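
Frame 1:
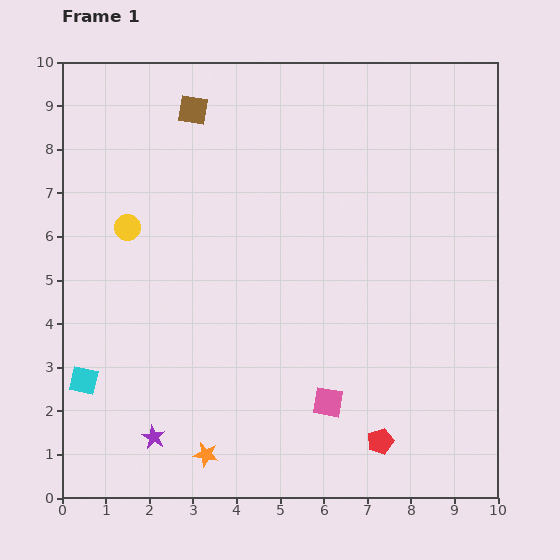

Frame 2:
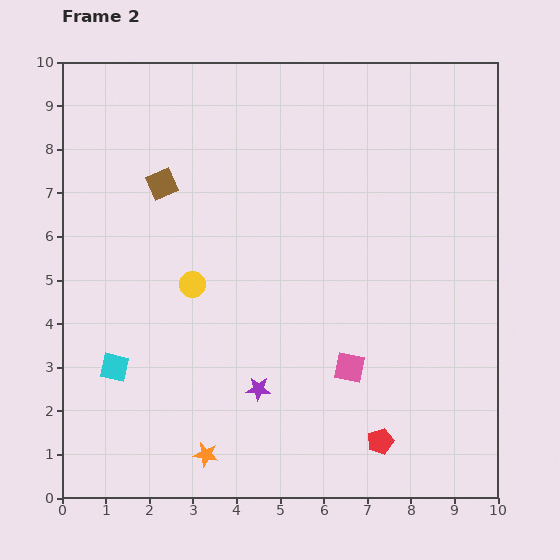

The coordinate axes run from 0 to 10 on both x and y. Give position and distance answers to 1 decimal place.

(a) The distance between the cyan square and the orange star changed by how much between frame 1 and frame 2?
-0.4

Distance in frame 1: 3.3. Distance in frame 2: 2.9.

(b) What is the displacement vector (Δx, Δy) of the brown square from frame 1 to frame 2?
(-0.7, -1.7)

The brown square was at (3.0, 8.9) in frame 1 and (2.3, 7.2) in frame 2.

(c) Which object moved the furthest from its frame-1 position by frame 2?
the purple star

(moved 2.6; next 2.0)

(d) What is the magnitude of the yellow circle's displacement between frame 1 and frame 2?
2.0

The yellow circle moved from (1.5, 6.2) to (3.0, 4.9), a distance of √(1.5² + 1.3²) ≈ 2.0.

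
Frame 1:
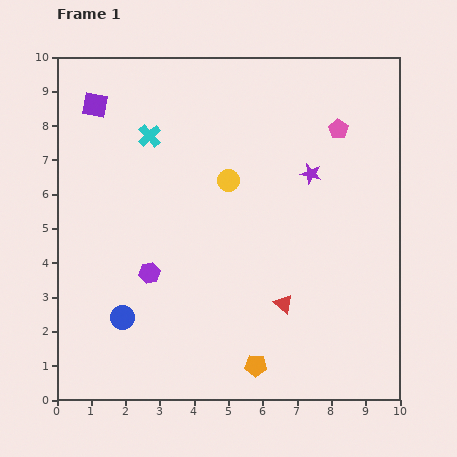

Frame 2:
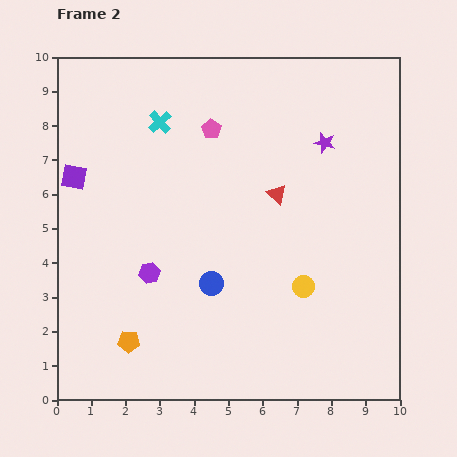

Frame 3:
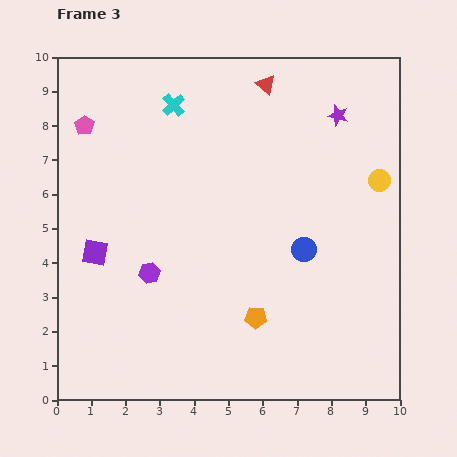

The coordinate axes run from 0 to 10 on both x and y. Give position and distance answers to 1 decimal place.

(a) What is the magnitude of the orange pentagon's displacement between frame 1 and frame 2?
3.8

The orange pentagon moved from (5.8, 1.0) to (2.1, 1.7), a distance of √(3.7² + 0.7²) ≈ 3.8.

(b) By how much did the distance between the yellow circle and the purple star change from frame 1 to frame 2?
+1.8

Distance in frame 1: 2.4. Distance in frame 2: 4.2.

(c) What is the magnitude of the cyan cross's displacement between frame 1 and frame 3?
1.1

The cyan cross moved from (2.7, 7.7) to (3.4, 8.6), a distance of √(0.7² + 0.9²) ≈ 1.1.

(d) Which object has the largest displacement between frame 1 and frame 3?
the pink pentagon

(moved 7.4; next 6.4)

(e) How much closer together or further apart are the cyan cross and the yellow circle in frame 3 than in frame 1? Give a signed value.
+3.8

Distance in frame 1: 2.6. Distance in frame 3: 6.4.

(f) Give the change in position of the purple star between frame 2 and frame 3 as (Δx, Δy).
(0.4, 0.8)

The purple star was at (7.8, 7.5) in frame 2 and (8.2, 8.3) in frame 3.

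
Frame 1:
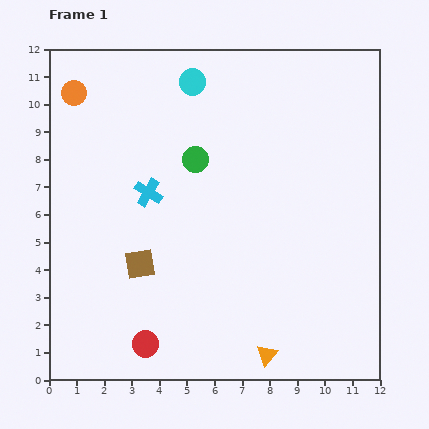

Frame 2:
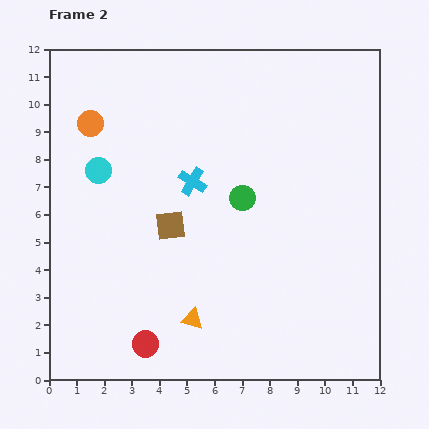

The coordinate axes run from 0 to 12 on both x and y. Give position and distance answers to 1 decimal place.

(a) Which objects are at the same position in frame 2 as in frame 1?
the red circle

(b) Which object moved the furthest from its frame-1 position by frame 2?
the cyan circle

(moved 4.7; next 3.0)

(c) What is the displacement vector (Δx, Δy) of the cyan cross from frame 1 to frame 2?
(1.6, 0.4)

The cyan cross was at (3.6, 6.8) in frame 1 and (5.2, 7.2) in frame 2.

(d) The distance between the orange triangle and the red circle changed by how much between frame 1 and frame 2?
-2.5

Distance in frame 1: 4.4. Distance in frame 2: 1.9.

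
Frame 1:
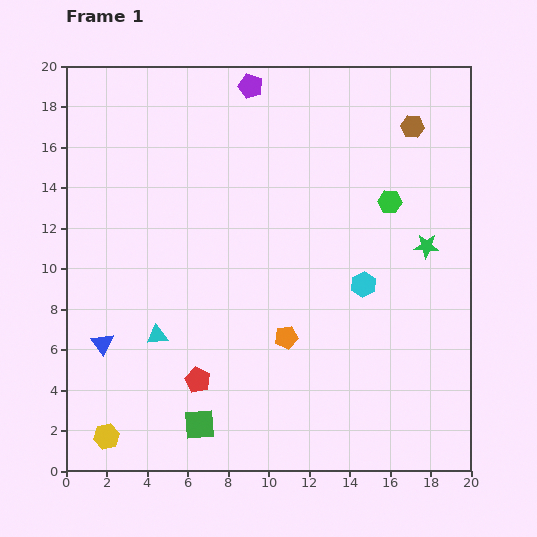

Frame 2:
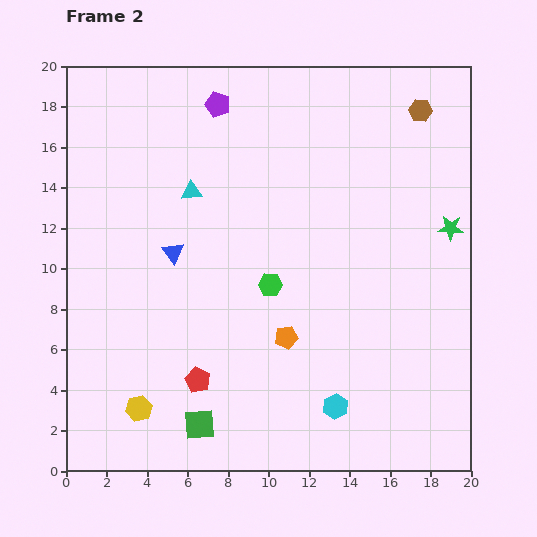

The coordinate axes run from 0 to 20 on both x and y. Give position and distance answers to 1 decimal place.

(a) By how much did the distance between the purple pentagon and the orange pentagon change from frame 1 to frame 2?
-0.5

Distance in frame 1: 12.5. Distance in frame 2: 12.0.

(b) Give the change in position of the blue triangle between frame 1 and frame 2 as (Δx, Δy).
(3.5, 4.5)

The blue triangle was at (1.8, 6.3) in frame 1 and (5.3, 10.8) in frame 2.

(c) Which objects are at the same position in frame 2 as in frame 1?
the red pentagon, the green square, the orange pentagon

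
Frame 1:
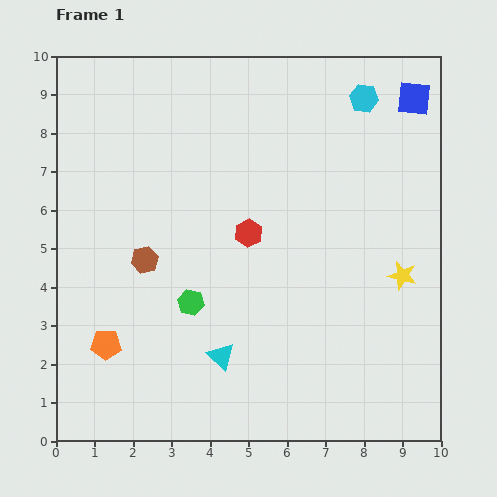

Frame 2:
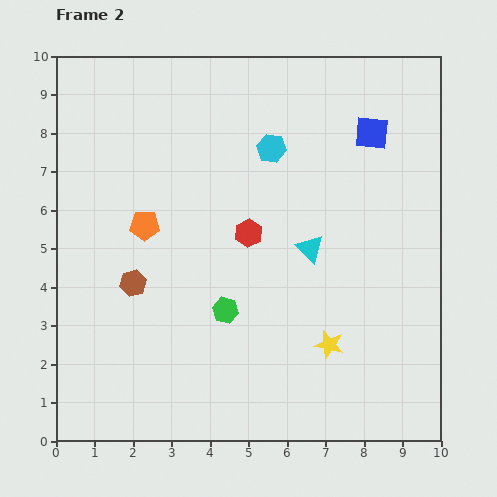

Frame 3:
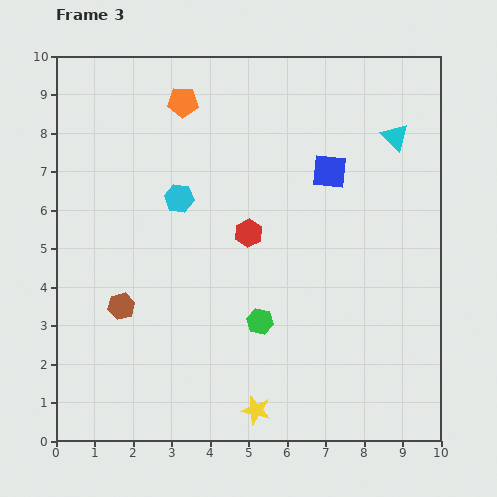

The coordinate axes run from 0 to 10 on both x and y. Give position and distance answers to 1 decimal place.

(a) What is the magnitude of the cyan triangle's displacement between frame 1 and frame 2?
3.6

The cyan triangle moved from (4.3, 2.2) to (6.6, 5.0), a distance of √(2.3² + 2.8²) ≈ 3.6.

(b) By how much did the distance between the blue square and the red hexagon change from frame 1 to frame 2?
-1.4

Distance in frame 1: 5.5. Distance in frame 2: 4.1.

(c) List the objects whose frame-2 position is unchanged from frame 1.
the red hexagon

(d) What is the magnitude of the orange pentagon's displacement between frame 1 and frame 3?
6.6

The orange pentagon moved from (1.3, 2.5) to (3.3, 8.8), a distance of √(2.0² + 6.3²) ≈ 6.6.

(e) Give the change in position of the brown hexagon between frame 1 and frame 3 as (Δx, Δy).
(-0.6, -1.2)

The brown hexagon was at (2.3, 4.7) in frame 1 and (1.7, 3.5) in frame 3.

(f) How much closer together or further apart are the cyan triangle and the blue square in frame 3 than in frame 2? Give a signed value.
-1.5

Distance in frame 2: 3.4. Distance in frame 3: 1.9.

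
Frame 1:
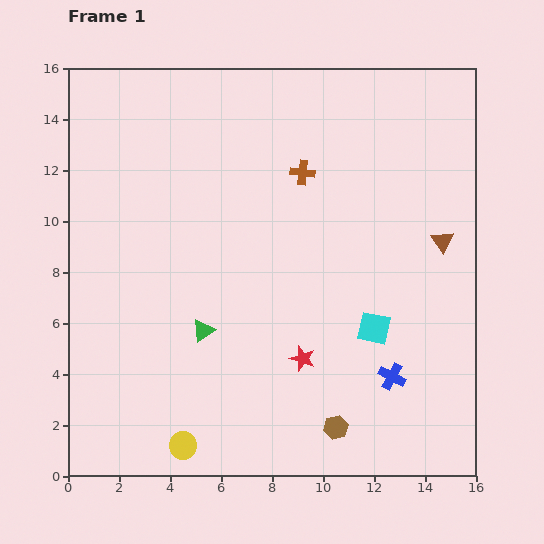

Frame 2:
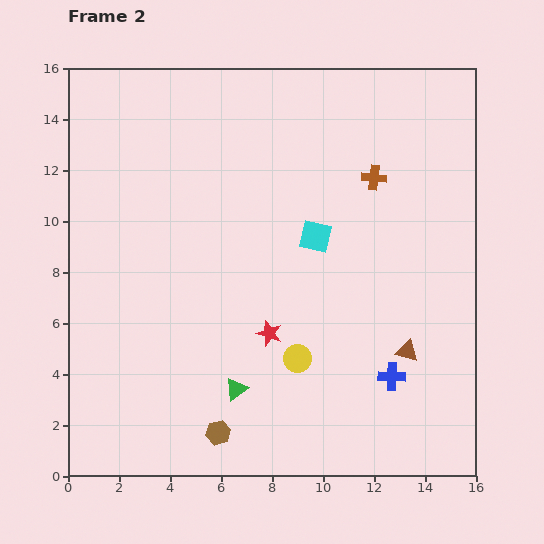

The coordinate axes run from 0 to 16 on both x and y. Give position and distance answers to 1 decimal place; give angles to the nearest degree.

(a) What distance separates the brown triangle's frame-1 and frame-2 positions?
4.5

The brown triangle moved from (14.7, 9.2) to (13.3, 4.9), a distance of √(1.4² + 4.3²) ≈ 4.5.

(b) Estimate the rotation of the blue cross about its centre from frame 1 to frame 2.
25° counter-clockwise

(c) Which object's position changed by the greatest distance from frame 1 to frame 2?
the yellow circle

(moved 5.6; next 4.6)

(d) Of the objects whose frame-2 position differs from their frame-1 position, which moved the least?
the red star

(moved 1.6)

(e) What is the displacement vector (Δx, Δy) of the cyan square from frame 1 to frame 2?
(-2.3, 3.6)

The cyan square was at (12.0, 5.8) in frame 1 and (9.7, 9.4) in frame 2.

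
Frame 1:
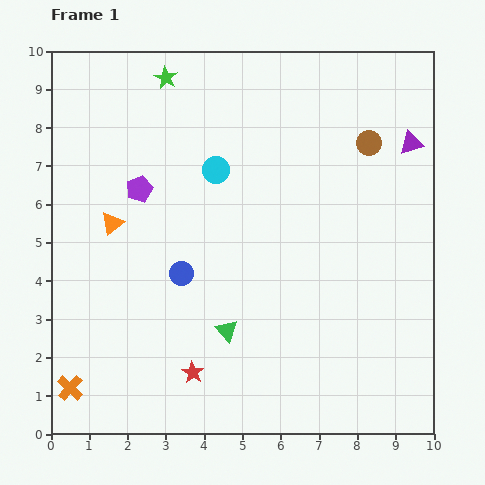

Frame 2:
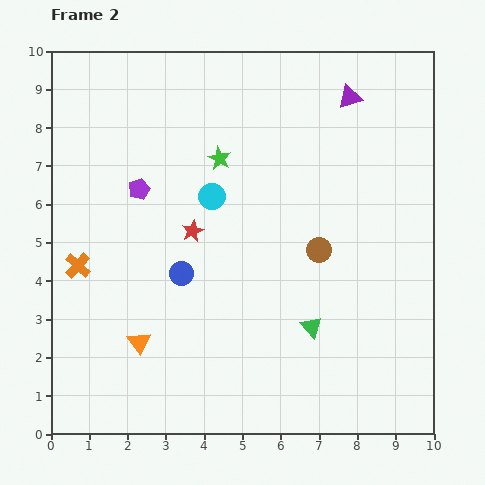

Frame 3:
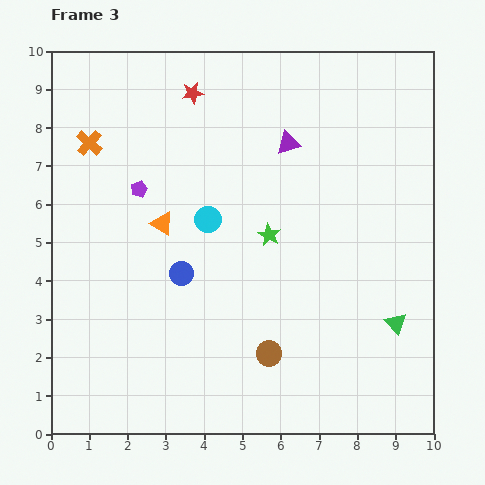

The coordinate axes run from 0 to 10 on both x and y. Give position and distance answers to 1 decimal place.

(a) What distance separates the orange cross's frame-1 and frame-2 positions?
3.2

The orange cross moved from (0.5, 1.2) to (0.7, 4.4), a distance of √(0.2² + 3.2²) ≈ 3.2.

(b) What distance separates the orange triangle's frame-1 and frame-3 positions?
1.3

The orange triangle moved from (1.6, 5.5) to (2.9, 5.5), a distance of √(1.3² + 0.0²) ≈ 1.3.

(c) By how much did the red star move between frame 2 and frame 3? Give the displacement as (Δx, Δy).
(0.0, 3.6)

The red star was at (3.7, 5.3) in frame 2 and (3.7, 8.9) in frame 3.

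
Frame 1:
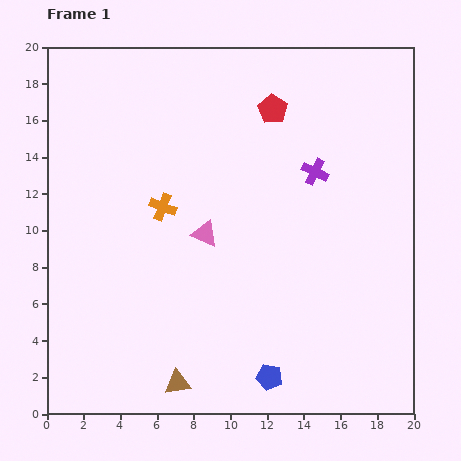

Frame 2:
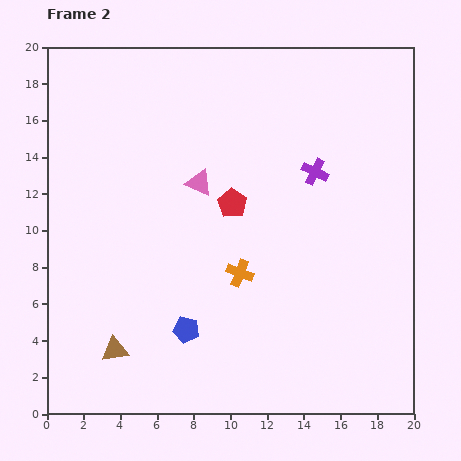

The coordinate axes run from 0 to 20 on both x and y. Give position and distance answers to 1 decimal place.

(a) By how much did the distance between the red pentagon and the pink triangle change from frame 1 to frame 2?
-5.6

Distance in frame 1: 7.7. Distance in frame 2: 2.1.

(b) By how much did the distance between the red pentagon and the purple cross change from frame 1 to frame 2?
+0.7

Distance in frame 1: 4.1. Distance in frame 2: 4.8.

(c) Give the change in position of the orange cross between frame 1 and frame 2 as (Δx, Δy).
(4.2, -3.6)

The orange cross was at (6.3, 11.3) in frame 1 and (10.5, 7.7) in frame 2.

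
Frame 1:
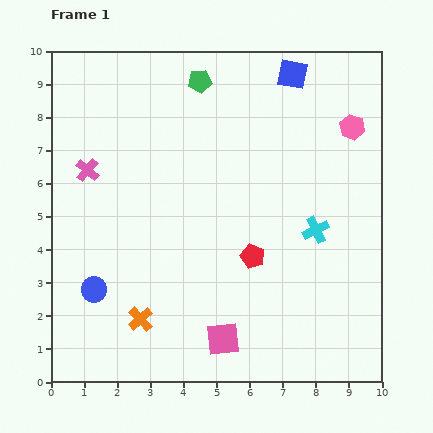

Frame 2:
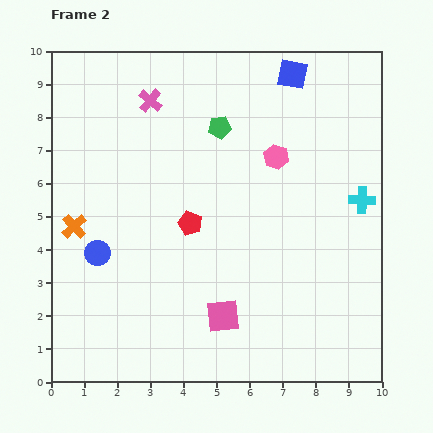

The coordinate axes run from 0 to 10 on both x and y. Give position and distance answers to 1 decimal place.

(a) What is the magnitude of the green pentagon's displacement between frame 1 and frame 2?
1.5

The green pentagon moved from (4.5, 9.1) to (5.1, 7.7), a distance of √(0.6² + 1.4²) ≈ 1.5.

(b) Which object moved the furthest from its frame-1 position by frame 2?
the orange cross

(moved 3.4; next 2.8)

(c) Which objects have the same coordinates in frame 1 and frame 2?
the blue square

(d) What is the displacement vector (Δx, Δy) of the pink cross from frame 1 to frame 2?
(1.9, 2.1)

The pink cross was at (1.1, 6.4) in frame 1 and (3.0, 8.5) in frame 2.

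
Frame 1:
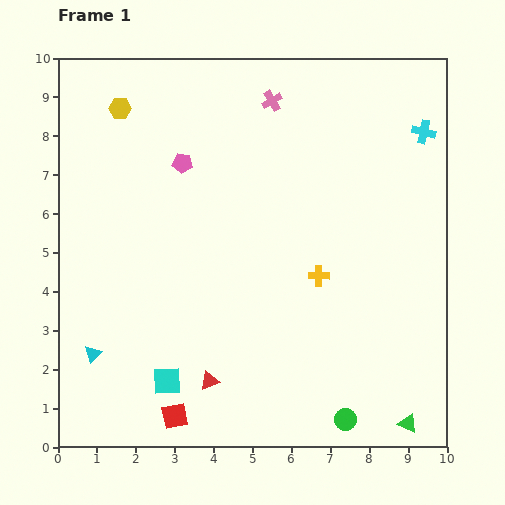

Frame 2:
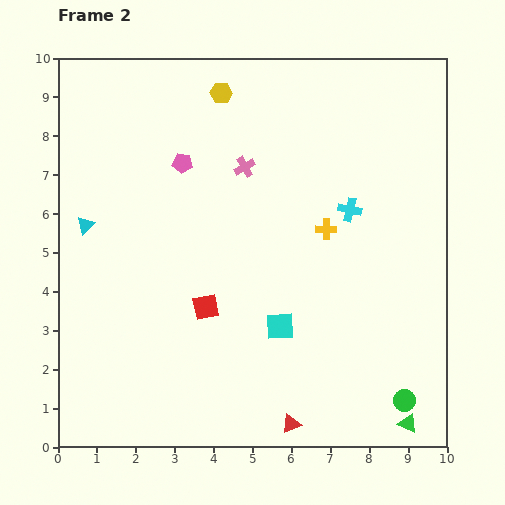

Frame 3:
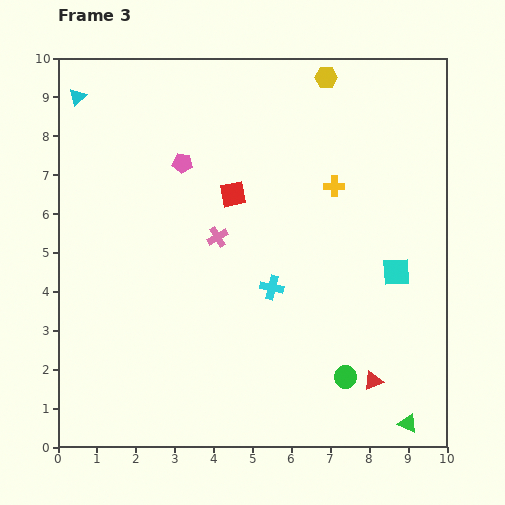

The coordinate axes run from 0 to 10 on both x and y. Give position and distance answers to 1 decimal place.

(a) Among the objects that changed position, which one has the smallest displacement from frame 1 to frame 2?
the yellow cross

(moved 1.2)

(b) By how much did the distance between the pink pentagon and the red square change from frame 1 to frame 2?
-2.8

Distance in frame 1: 6.5. Distance in frame 2: 3.7.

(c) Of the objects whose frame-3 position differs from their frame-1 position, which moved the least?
the green circle

(moved 1.1)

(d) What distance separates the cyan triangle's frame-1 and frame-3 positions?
6.6

The cyan triangle moved from (0.9, 2.4) to (0.5, 9.0), a distance of √(0.4² + 6.6²) ≈ 6.6.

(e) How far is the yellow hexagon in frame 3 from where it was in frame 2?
2.7

The yellow hexagon moved from (4.2, 9.1) to (6.9, 9.5), a distance of √(2.7² + 0.4²) ≈ 2.7.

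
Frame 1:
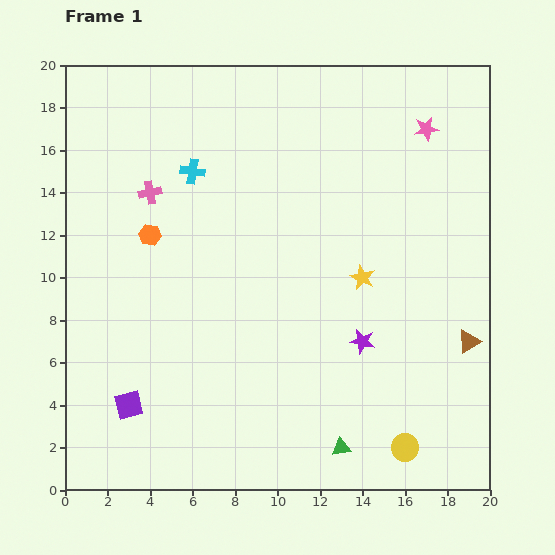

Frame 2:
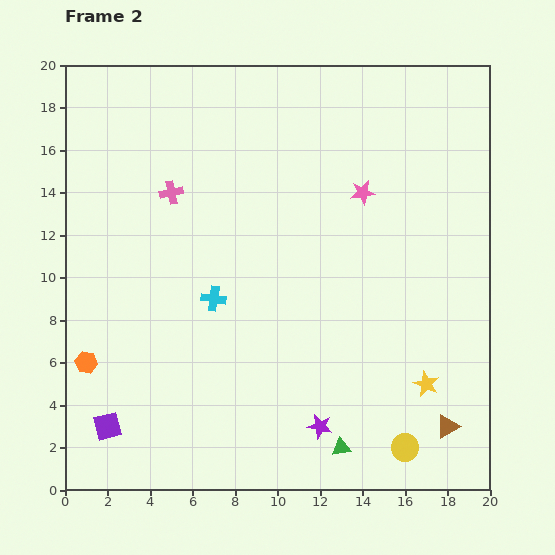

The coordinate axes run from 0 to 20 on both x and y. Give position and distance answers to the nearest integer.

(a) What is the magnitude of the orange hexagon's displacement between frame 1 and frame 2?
7

The orange hexagon moved from (4, 12) to (1, 6), a distance of √(3² + 6²) ≈ 7.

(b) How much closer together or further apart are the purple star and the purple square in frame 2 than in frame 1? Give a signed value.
-1

Distance in frame 1: 11. Distance in frame 2: 10.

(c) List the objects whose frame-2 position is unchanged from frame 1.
the yellow circle, the green triangle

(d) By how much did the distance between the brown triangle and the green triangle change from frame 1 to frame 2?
-3

Distance in frame 1: 8. Distance in frame 2: 5.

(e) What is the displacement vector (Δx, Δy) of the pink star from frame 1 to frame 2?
(-3, -3)

The pink star was at (17, 17) in frame 1 and (14, 14) in frame 2.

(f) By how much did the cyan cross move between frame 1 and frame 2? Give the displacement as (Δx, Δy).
(1, -6)

The cyan cross was at (6, 15) in frame 1 and (7, 9) in frame 2.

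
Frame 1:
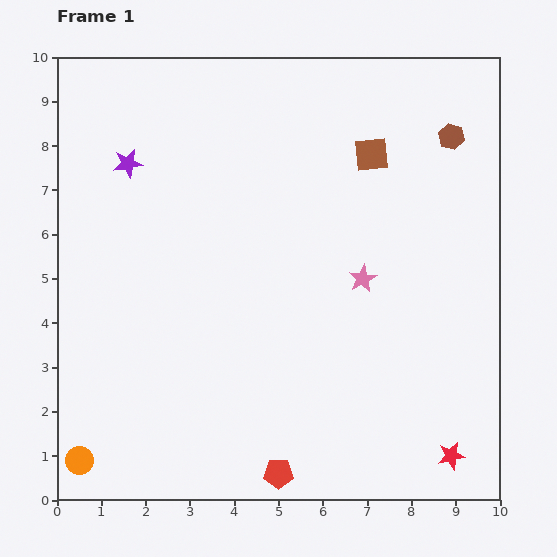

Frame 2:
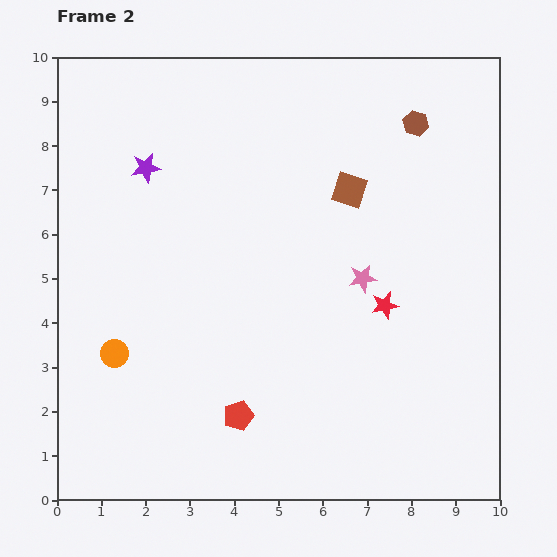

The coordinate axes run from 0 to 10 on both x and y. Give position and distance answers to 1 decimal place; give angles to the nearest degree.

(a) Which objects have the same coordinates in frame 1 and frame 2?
the pink star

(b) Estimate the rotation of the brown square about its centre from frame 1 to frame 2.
24° clockwise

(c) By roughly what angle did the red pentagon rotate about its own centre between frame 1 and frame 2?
19° counter-clockwise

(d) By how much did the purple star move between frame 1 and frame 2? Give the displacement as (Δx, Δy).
(0.4, -0.1)

The purple star was at (1.6, 7.6) in frame 1 and (2.0, 7.5) in frame 2.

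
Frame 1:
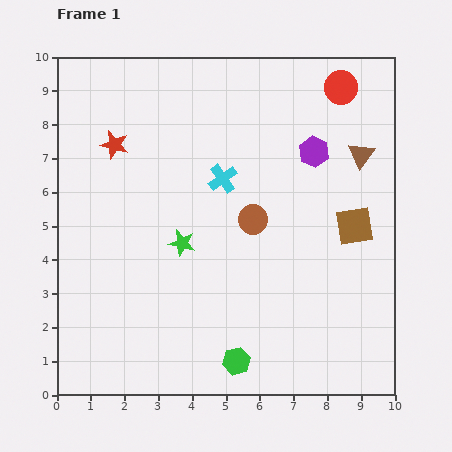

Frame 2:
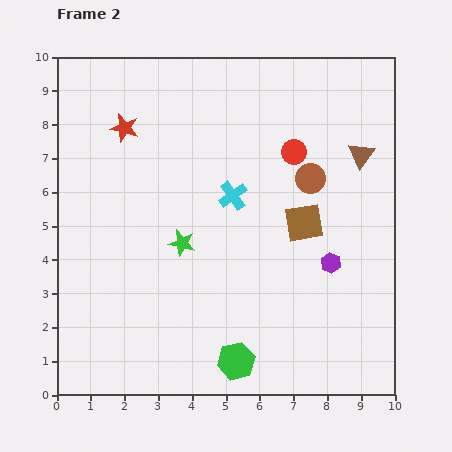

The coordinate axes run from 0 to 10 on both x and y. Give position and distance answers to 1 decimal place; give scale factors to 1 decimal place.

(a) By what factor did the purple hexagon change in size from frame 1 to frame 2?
0.7×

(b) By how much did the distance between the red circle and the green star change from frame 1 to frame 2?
-2.3

Distance in frame 1: 6.6. Distance in frame 2: 4.3.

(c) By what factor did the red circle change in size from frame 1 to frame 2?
0.7×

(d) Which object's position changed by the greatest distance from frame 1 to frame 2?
the purple hexagon

(moved 3.3; next 2.4)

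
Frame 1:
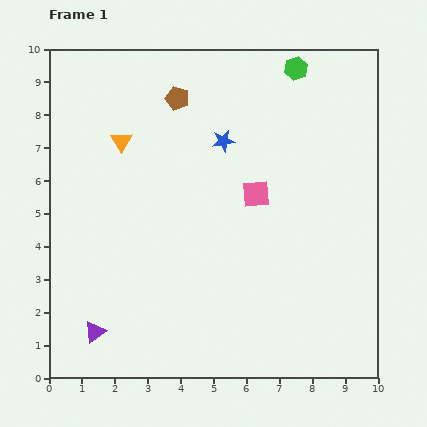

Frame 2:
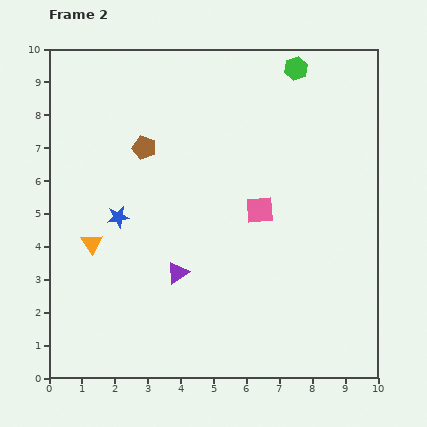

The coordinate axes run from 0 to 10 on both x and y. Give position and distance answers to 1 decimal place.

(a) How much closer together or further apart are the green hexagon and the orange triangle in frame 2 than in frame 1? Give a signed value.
+2.5

Distance in frame 1: 5.7. Distance in frame 2: 8.2.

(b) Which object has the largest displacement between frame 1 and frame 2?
the blue star

(moved 3.9; next 3.2)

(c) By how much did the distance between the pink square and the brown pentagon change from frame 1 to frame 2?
+0.2

Distance in frame 1: 3.8. Distance in frame 2: 4.0.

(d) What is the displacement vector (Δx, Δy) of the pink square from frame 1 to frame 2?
(0.1, -0.5)

The pink square was at (6.3, 5.6) in frame 1 and (6.4, 5.1) in frame 2.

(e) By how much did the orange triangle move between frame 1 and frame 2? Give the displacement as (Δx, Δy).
(-0.9, -3.1)

The orange triangle was at (2.2, 7.2) in frame 1 and (1.3, 4.1) in frame 2.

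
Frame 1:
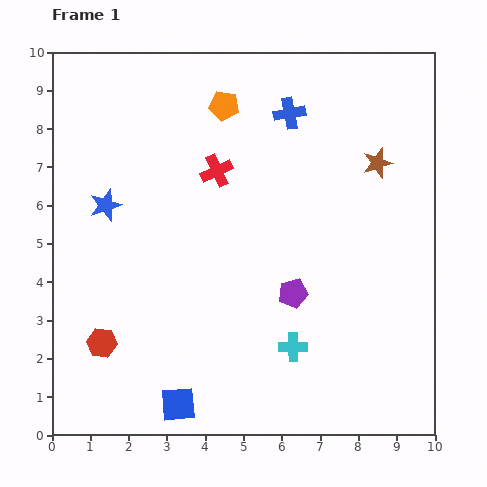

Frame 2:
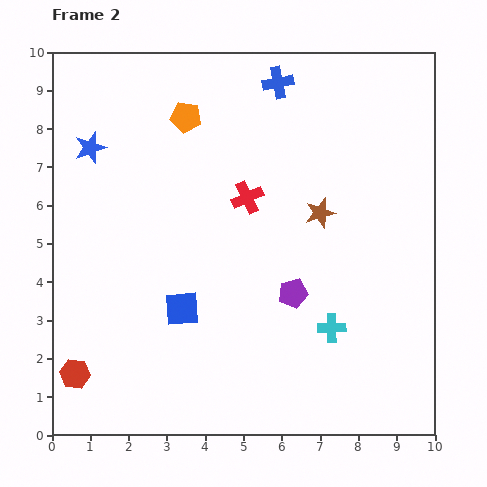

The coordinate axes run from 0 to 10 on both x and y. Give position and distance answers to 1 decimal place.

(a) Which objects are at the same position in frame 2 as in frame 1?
the purple pentagon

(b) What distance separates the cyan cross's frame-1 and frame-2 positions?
1.1

The cyan cross moved from (6.3, 2.3) to (7.3, 2.8), a distance of √(1.0² + 0.5²) ≈ 1.1.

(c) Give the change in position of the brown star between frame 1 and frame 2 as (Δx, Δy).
(-1.5, -1.3)

The brown star was at (8.5, 7.1) in frame 1 and (7.0, 5.8) in frame 2.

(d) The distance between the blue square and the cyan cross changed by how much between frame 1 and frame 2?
+0.5

Distance in frame 1: 3.4. Distance in frame 2: 3.9.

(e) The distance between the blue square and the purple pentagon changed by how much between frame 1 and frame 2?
-1.3

Distance in frame 1: 4.2. Distance in frame 2: 2.9.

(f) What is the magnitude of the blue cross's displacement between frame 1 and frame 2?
0.9

The blue cross moved from (6.2, 8.4) to (5.9, 9.2), a distance of √(0.3² + 0.8²) ≈ 0.9.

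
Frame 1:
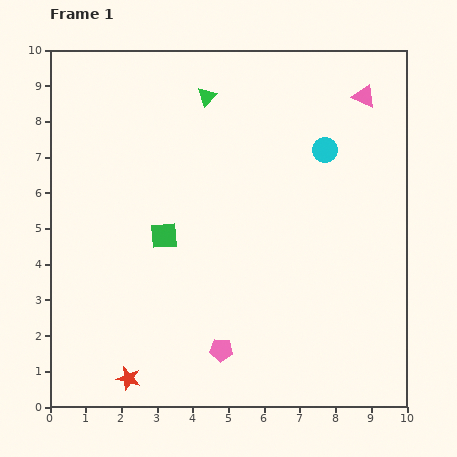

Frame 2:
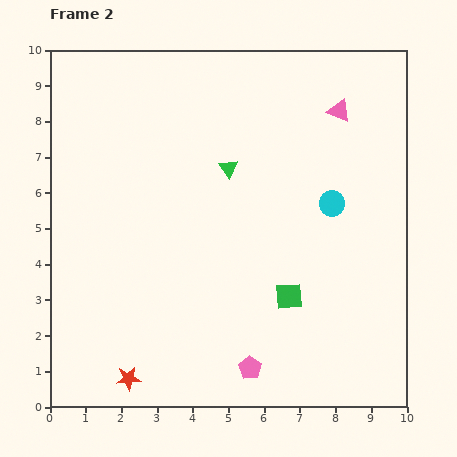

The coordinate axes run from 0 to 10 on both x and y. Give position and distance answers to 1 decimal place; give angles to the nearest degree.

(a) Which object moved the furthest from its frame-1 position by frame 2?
the green square

(moved 3.9; next 2.1)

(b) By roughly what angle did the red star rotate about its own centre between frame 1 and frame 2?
19° counter-clockwise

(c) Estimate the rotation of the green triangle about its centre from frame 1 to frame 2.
19° counter-clockwise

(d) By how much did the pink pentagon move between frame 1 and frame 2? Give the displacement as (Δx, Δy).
(0.8, -0.5)

The pink pentagon was at (4.8, 1.6) in frame 1 and (5.6, 1.1) in frame 2.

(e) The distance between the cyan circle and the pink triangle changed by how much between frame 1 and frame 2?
+0.7

Distance in frame 1: 1.9. Distance in frame 2: 2.6.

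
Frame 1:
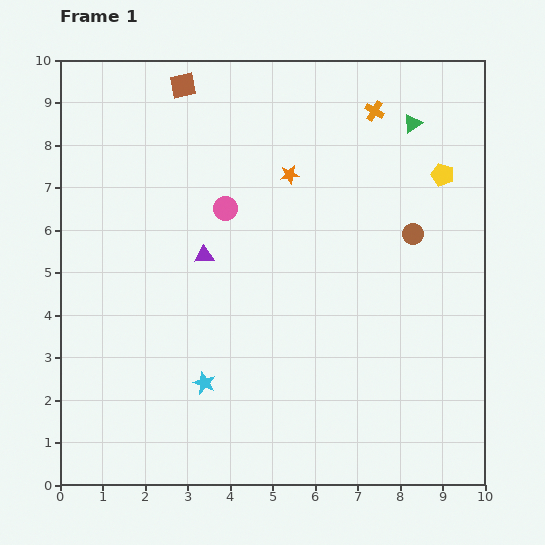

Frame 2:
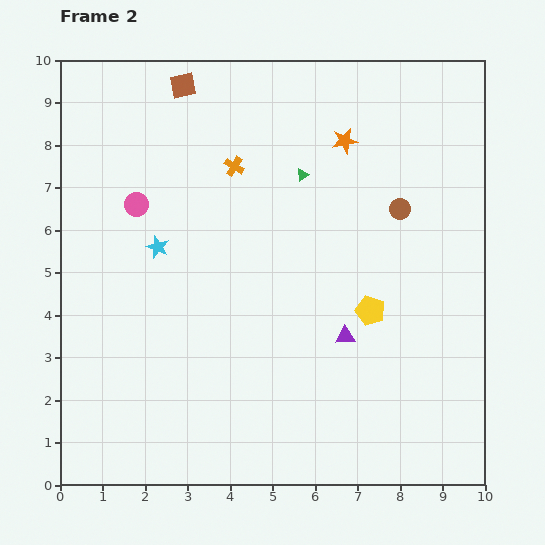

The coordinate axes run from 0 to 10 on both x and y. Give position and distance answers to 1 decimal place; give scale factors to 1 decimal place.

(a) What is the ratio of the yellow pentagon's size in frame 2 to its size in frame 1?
1.3×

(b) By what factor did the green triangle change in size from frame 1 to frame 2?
0.6×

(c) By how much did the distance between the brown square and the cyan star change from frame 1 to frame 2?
-3.2

Distance in frame 1: 7.0. Distance in frame 2: 3.8.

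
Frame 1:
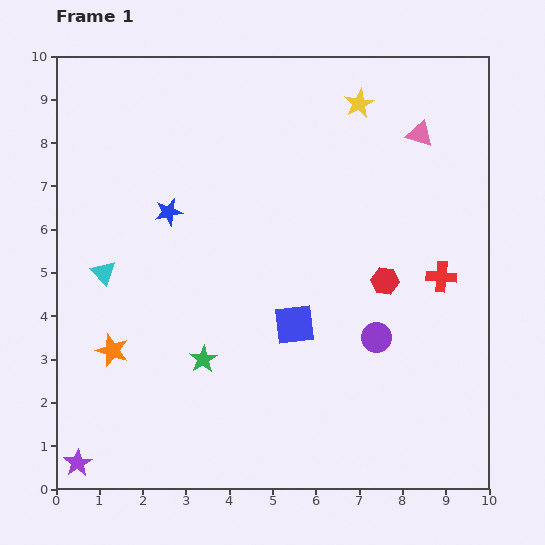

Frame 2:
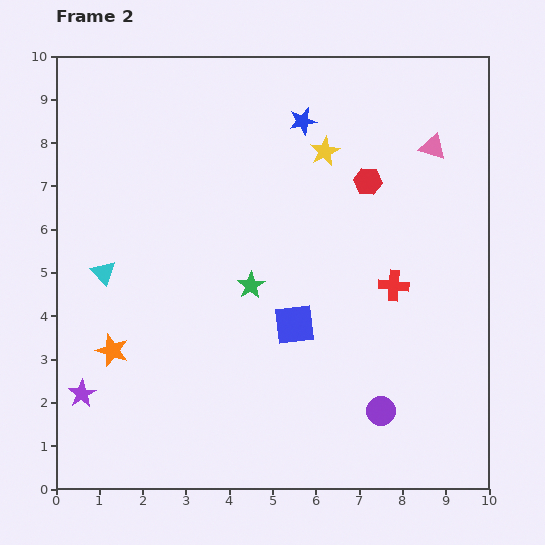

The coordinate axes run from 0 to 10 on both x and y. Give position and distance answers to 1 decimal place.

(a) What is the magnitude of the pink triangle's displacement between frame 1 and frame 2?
0.4

The pink triangle moved from (8.4, 8.2) to (8.7, 7.9), a distance of √(0.3² + 0.3²) ≈ 0.4.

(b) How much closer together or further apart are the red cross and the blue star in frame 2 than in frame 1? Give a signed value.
-2.2

Distance in frame 1: 6.5. Distance in frame 2: 4.3.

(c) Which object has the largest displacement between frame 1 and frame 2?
the blue star

(moved 3.7; next 2.3)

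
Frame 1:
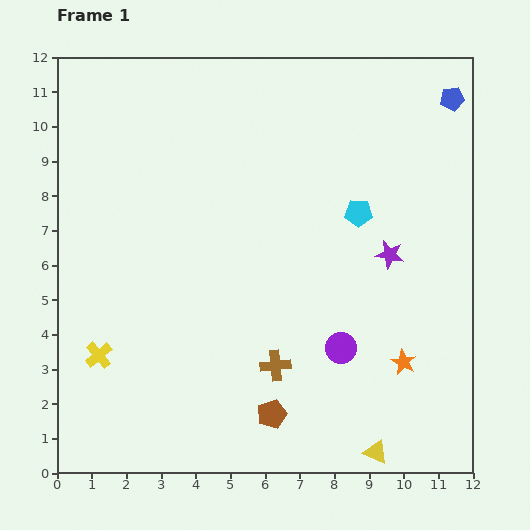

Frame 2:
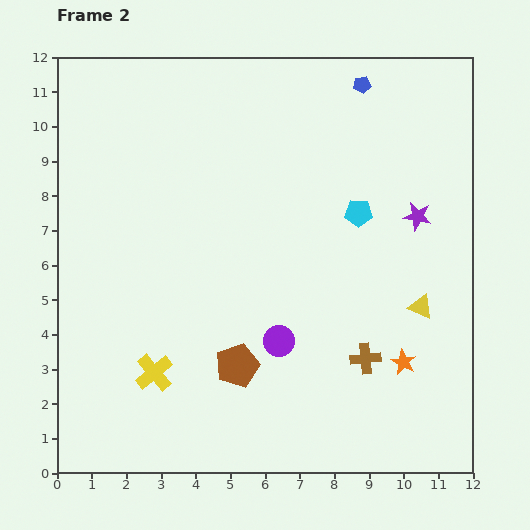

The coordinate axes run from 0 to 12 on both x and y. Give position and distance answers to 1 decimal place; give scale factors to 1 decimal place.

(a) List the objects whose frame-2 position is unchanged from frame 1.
the orange star, the cyan pentagon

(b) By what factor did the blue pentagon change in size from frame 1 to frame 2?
0.7×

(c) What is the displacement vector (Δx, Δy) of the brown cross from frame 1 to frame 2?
(2.6, 0.2)

The brown cross was at (6.3, 3.1) in frame 1 and (8.9, 3.3) in frame 2.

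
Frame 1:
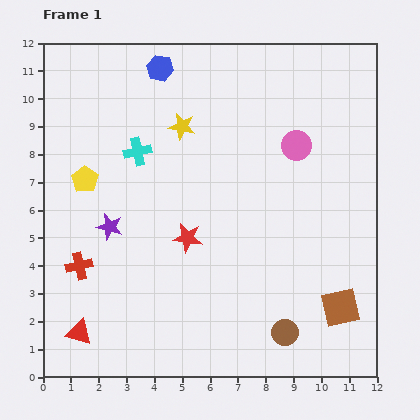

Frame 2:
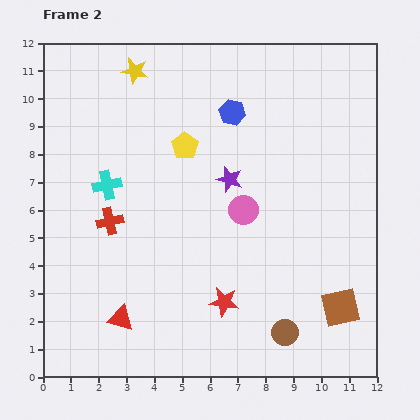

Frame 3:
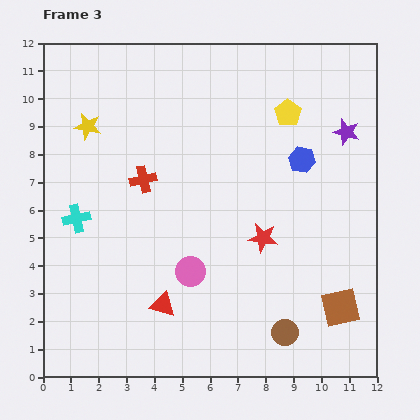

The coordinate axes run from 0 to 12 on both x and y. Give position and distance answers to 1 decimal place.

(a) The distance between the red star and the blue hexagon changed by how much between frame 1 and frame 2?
+0.6

Distance in frame 1: 6.2. Distance in frame 2: 6.8.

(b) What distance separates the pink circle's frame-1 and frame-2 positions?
3.0

The pink circle moved from (9.1, 8.3) to (7.2, 6.0), a distance of √(1.9² + 2.3²) ≈ 3.0.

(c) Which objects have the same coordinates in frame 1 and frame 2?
the brown square, the brown circle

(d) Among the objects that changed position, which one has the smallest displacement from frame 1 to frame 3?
the red star

(moved 2.7)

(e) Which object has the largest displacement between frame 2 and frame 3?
the purple star

(moved 4.5; next 3.9)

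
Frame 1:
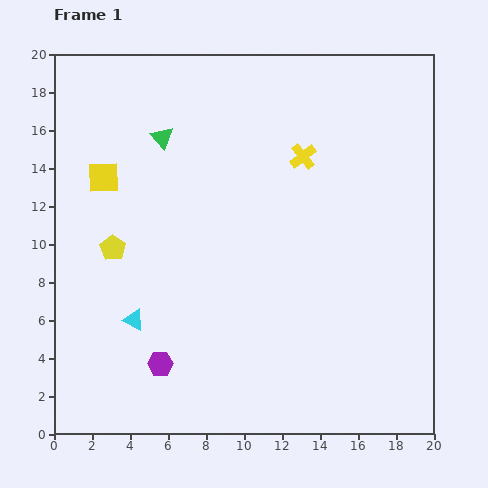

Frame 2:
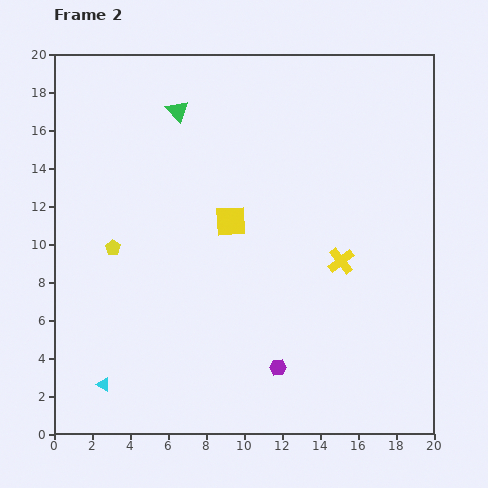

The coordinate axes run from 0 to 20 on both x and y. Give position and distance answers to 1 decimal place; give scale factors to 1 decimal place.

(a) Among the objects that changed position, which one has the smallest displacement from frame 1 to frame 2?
the green triangle

(moved 1.6)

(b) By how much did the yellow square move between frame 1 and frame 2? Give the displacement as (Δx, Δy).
(6.7, -2.3)

The yellow square was at (2.6, 13.5) in frame 1 and (9.3, 11.2) in frame 2.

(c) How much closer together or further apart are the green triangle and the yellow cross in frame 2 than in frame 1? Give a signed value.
+4.2

Distance in frame 1: 7.5. Distance in frame 2: 11.7.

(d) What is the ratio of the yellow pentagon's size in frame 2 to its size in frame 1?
0.6×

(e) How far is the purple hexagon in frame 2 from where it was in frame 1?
6.2

The purple hexagon moved from (5.6, 3.7) to (11.8, 3.5), a distance of √(6.2² + 0.2²) ≈ 6.2.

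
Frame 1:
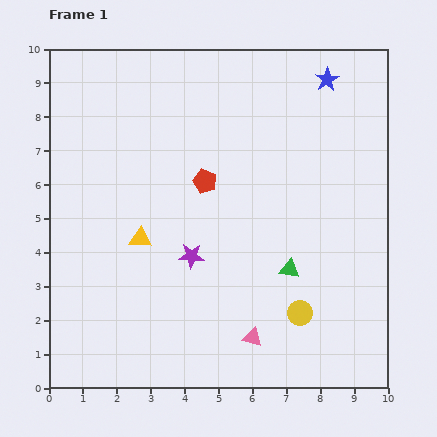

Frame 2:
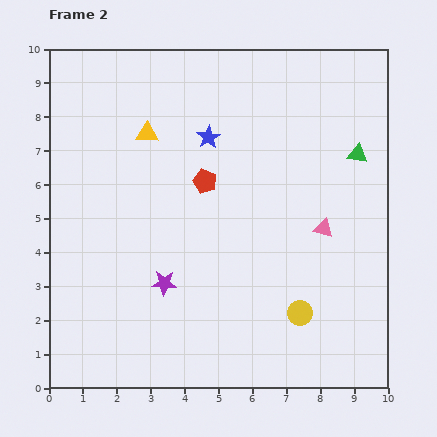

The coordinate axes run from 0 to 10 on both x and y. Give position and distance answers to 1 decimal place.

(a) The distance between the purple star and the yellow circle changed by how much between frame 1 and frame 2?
+0.5

Distance in frame 1: 3.6. Distance in frame 2: 4.1.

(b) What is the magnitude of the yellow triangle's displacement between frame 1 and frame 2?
3.1

The yellow triangle moved from (2.7, 4.4) to (2.9, 7.5), a distance of √(0.2² + 3.1²) ≈ 3.1.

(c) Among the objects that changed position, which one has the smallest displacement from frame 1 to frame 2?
the purple star

(moved 1.1)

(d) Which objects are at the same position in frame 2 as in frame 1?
the yellow circle, the red pentagon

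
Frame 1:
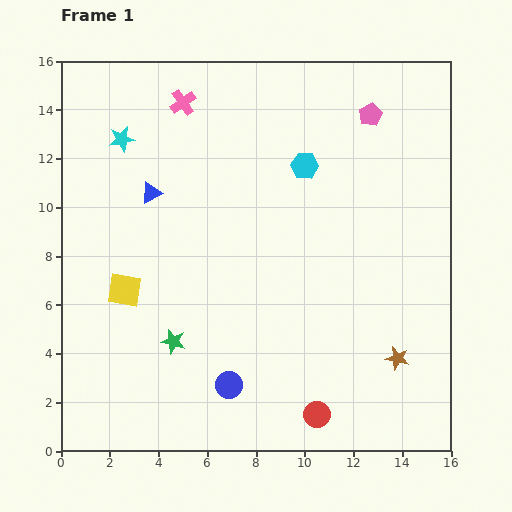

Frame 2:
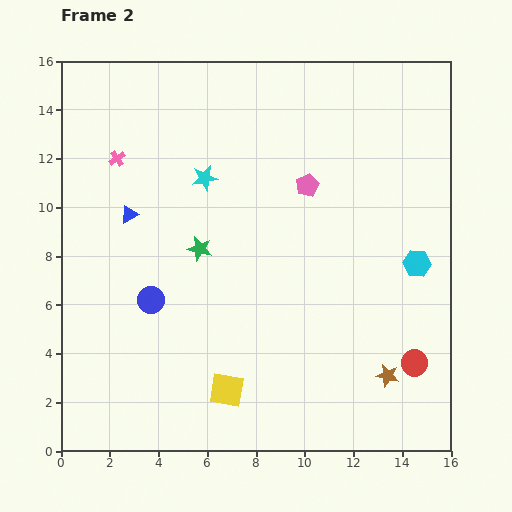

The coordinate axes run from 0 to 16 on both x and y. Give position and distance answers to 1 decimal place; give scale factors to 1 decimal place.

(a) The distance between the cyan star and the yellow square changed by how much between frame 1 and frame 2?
+2.5

Distance in frame 1: 6.2. Distance in frame 2: 8.7.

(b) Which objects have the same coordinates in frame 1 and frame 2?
none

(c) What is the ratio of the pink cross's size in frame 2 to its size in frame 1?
0.6×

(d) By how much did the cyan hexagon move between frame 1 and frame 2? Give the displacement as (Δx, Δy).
(4.6, -4.0)

The cyan hexagon was at (10.0, 11.7) in frame 1 and (14.6, 7.7) in frame 2.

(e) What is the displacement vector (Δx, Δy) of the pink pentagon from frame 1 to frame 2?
(-2.6, -2.9)

The pink pentagon was at (12.7, 13.8) in frame 1 and (10.1, 10.9) in frame 2.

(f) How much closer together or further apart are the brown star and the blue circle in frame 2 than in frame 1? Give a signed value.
+3.2

Distance in frame 1: 7.0. Distance in frame 2: 10.2.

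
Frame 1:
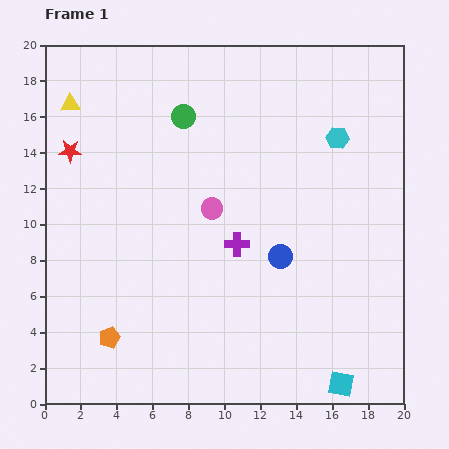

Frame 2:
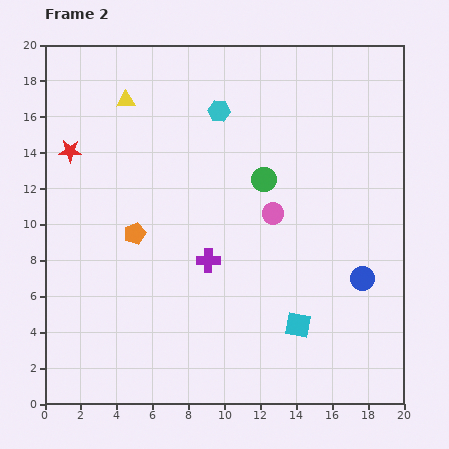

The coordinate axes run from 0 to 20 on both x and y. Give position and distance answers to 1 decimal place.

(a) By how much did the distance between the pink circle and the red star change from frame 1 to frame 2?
+3.3

Distance in frame 1: 8.5. Distance in frame 2: 11.8.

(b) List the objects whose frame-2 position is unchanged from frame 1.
the red star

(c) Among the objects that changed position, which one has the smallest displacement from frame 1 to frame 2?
the purple cross

(moved 1.8)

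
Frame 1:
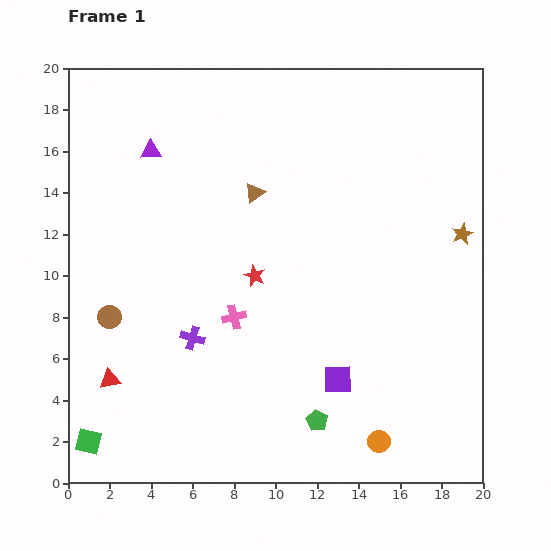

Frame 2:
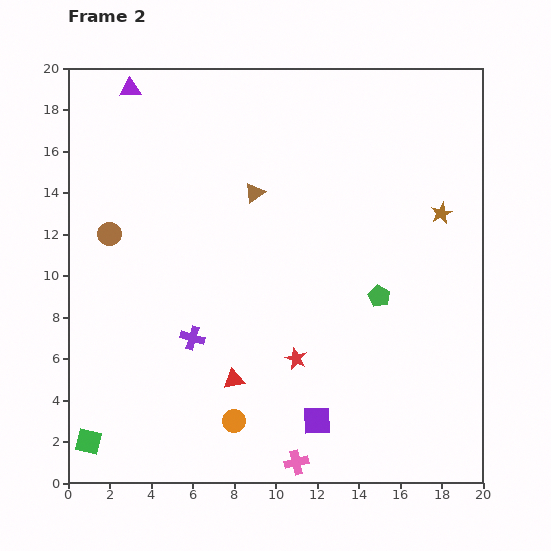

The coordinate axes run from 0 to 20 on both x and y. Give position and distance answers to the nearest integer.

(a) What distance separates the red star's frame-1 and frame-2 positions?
4

The red star moved from (9, 10) to (11, 6), a distance of √(2² + 4²) ≈ 4.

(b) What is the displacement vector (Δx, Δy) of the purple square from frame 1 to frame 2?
(-1, -2)

The purple square was at (13, 5) in frame 1 and (12, 3) in frame 2.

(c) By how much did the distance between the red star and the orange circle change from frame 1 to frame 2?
-6

Distance in frame 1: 10. Distance in frame 2: 4.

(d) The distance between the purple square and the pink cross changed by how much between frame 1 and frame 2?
-4

Distance in frame 1: 6. Distance in frame 2: 2.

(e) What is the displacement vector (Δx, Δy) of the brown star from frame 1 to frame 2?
(-1, 1)

The brown star was at (19, 12) in frame 1 and (18, 13) in frame 2.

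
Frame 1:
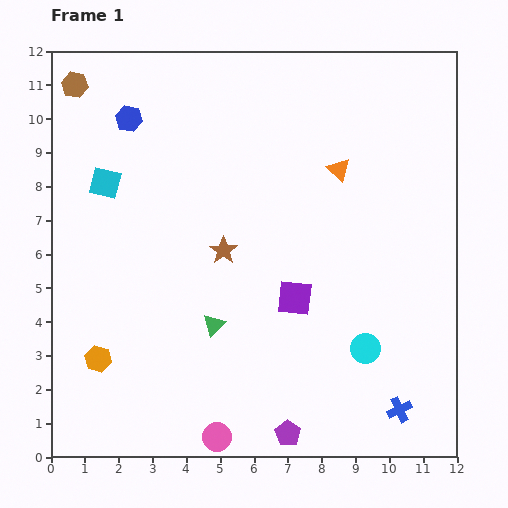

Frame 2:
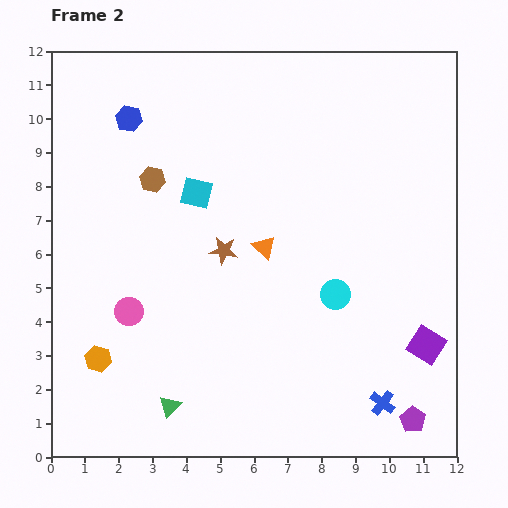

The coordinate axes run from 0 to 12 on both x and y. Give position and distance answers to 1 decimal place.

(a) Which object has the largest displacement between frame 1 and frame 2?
the pink circle

(moved 4.5; next 4.1)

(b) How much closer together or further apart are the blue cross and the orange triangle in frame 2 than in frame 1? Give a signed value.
-1.5

Distance in frame 1: 7.3. Distance in frame 2: 5.8.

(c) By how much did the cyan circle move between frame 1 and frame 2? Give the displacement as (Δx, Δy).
(-0.9, 1.6)

The cyan circle was at (9.3, 3.2) in frame 1 and (8.4, 4.8) in frame 2.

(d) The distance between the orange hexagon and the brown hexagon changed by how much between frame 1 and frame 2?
-2.6

Distance in frame 1: 8.1. Distance in frame 2: 5.5.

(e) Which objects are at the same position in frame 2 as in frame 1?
the brown star, the orange hexagon, the blue hexagon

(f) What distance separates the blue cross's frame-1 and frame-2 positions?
0.5

The blue cross moved from (10.3, 1.4) to (9.8, 1.6), a distance of √(0.5² + 0.2²) ≈ 0.5.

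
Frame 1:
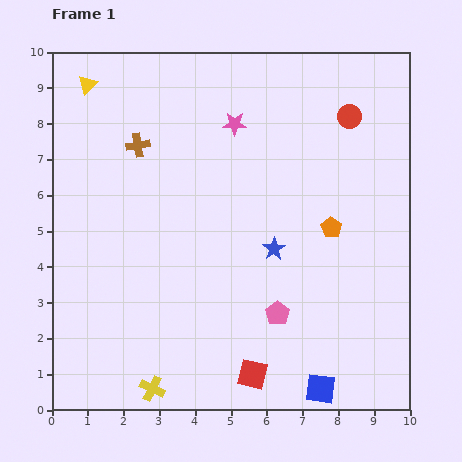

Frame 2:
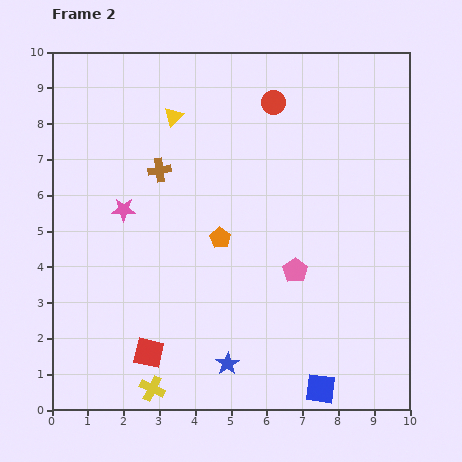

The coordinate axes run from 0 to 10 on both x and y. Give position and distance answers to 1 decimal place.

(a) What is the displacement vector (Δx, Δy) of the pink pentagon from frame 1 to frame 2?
(0.5, 1.2)

The pink pentagon was at (6.3, 2.7) in frame 1 and (6.8, 3.9) in frame 2.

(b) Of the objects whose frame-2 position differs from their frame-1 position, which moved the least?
the brown cross

(moved 0.9)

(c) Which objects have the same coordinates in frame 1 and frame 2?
the yellow cross, the blue square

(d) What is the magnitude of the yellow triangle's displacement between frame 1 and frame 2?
2.6

The yellow triangle moved from (1.0, 9.1) to (3.4, 8.2), a distance of √(2.4² + 0.9²) ≈ 2.6.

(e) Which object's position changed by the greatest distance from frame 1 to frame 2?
the pink star

(moved 3.9; next 3.5)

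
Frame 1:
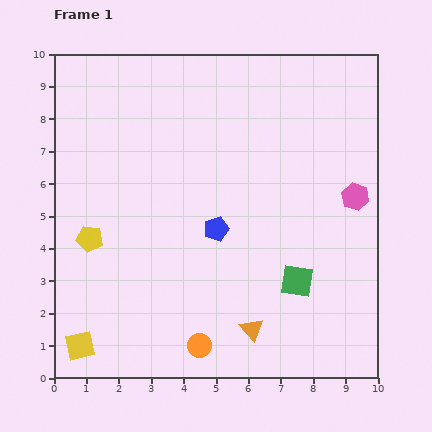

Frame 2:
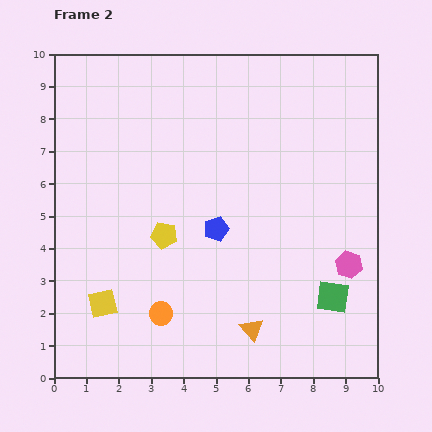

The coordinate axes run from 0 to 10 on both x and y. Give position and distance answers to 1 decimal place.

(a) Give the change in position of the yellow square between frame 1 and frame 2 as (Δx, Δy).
(0.7, 1.3)

The yellow square was at (0.8, 1.0) in frame 1 and (1.5, 2.3) in frame 2.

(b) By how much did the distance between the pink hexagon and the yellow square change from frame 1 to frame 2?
-2.0

Distance in frame 1: 9.7. Distance in frame 2: 7.7.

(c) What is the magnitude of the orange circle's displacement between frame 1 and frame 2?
1.6

The orange circle moved from (4.5, 1.0) to (3.3, 2.0), a distance of √(1.2² + 1.0²) ≈ 1.6.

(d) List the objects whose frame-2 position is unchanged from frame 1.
the blue pentagon, the orange triangle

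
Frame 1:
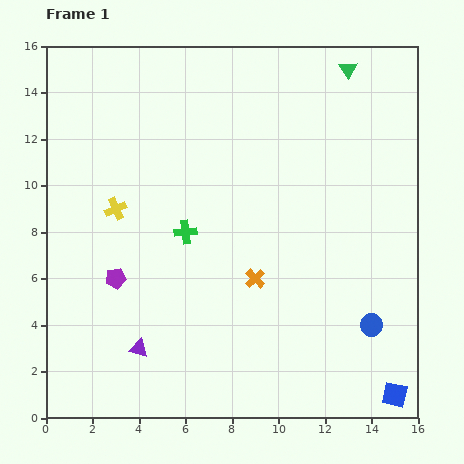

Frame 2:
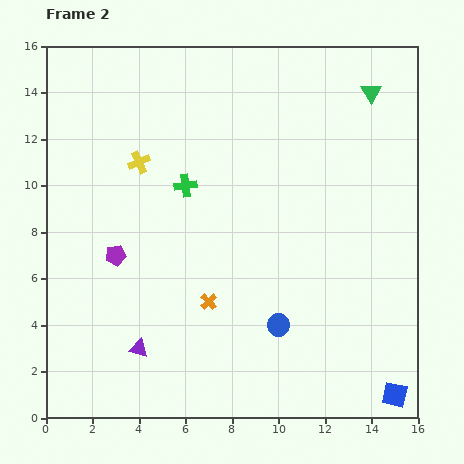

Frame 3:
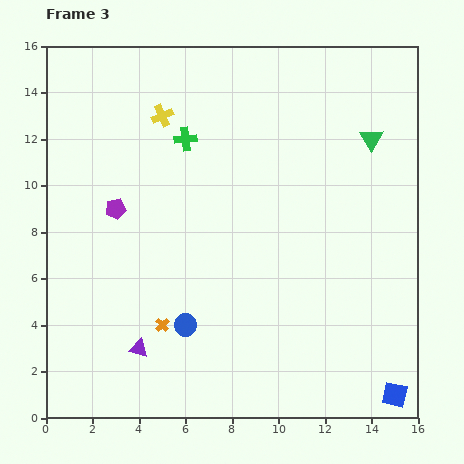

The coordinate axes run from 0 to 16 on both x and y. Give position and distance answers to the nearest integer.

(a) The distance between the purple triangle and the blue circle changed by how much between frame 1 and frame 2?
-4

Distance in frame 1: 10. Distance in frame 2: 6.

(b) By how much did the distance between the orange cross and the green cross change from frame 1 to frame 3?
+4

Distance in frame 1: 4. Distance in frame 3: 8.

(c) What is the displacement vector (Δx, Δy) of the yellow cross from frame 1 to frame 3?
(2, 4)

The yellow cross was at (3, 9) in frame 1 and (5, 13) in frame 3.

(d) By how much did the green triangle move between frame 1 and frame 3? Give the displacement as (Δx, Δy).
(1, -3)

The green triangle was at (13, 15) in frame 1 and (14, 12) in frame 3.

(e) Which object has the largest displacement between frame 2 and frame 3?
the blue circle

(moved 4; next 2)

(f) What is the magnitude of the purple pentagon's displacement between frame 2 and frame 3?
2

The purple pentagon moved from (3, 7) to (3, 9), a distance of √(0² + 2²) ≈ 2.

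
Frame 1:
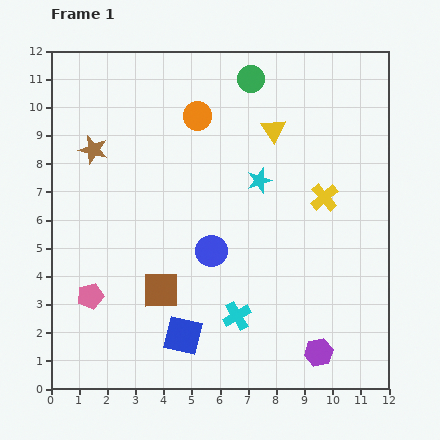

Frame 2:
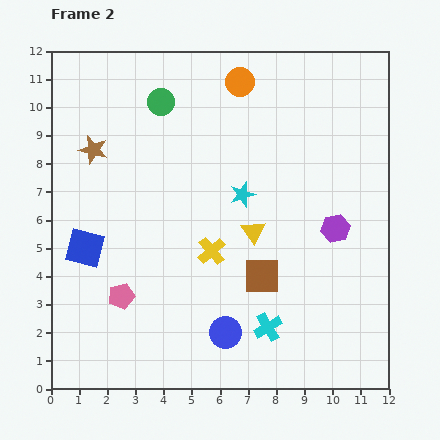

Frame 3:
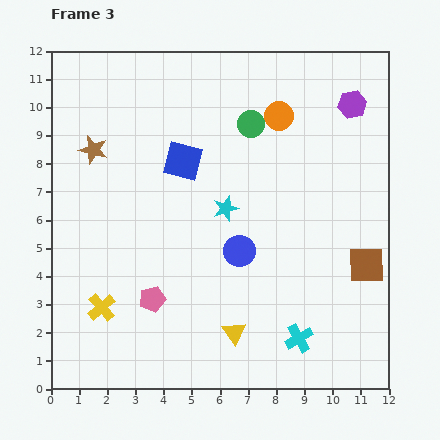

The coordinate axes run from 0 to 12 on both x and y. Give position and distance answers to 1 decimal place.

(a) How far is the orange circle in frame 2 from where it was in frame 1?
1.9

The orange circle moved from (5.2, 9.7) to (6.7, 10.9), a distance of √(1.5² + 1.2²) ≈ 1.9.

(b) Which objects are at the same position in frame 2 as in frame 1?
the brown star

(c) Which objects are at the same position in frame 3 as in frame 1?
the brown star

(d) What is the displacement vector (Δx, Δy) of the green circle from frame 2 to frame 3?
(3.2, -0.8)

The green circle was at (3.9, 10.2) in frame 2 and (7.1, 9.4) in frame 3.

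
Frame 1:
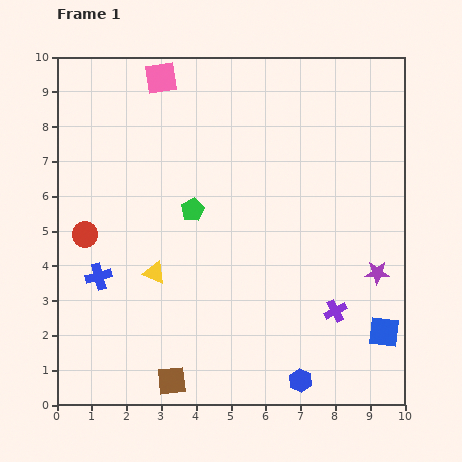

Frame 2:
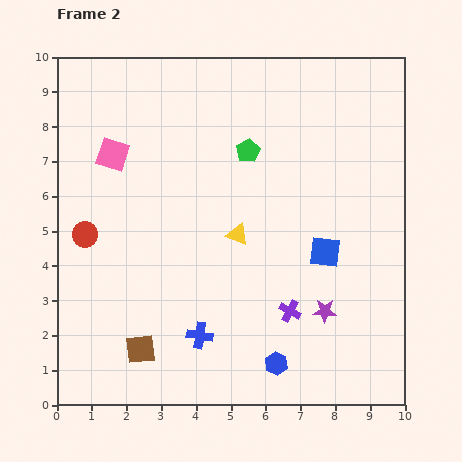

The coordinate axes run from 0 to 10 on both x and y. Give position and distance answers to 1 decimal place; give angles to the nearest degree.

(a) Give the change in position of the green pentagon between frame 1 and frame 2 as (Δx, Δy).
(1.6, 1.7)

The green pentagon was at (3.9, 5.6) in frame 1 and (5.5, 7.3) in frame 2.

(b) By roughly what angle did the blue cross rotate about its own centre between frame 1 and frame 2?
24° clockwise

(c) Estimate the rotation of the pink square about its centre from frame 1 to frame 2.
27° clockwise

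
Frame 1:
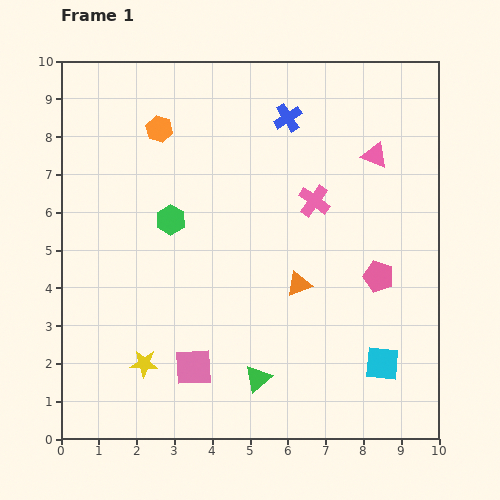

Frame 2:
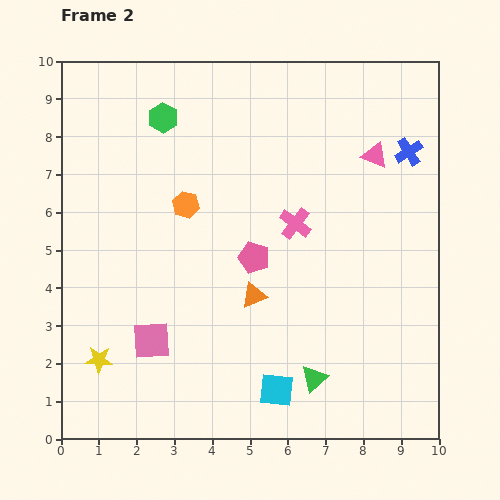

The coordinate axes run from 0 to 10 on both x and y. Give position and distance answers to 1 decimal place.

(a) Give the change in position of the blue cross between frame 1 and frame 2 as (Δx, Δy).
(3.2, -0.9)

The blue cross was at (6.0, 8.5) in frame 1 and (9.2, 7.6) in frame 2.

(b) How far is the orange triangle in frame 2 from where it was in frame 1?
1.2

The orange triangle moved from (6.3, 4.1) to (5.1, 3.8), a distance of √(1.2² + 0.3²) ≈ 1.2.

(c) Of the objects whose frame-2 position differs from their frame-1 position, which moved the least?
the pink cross

(moved 0.8)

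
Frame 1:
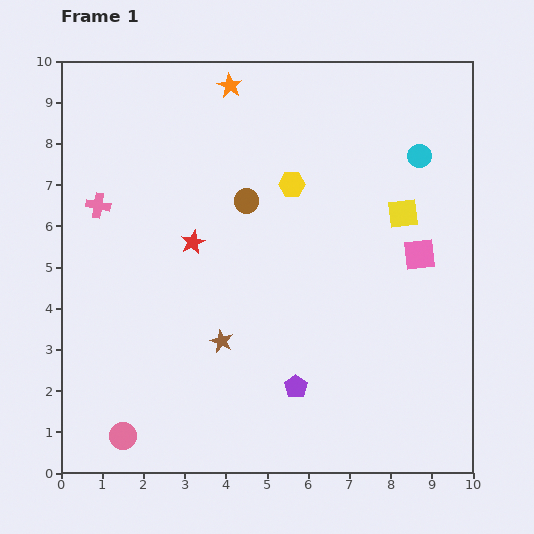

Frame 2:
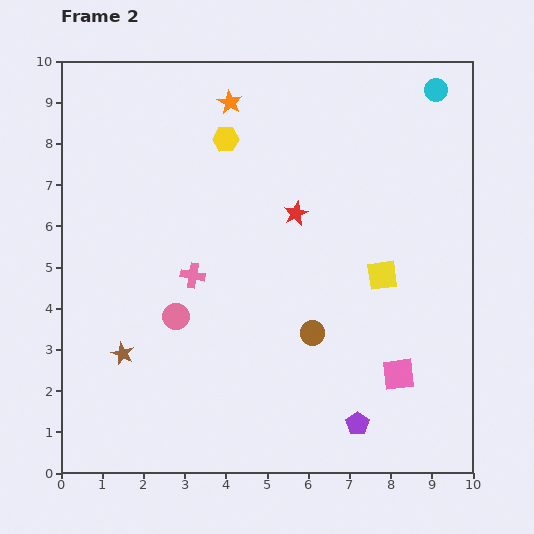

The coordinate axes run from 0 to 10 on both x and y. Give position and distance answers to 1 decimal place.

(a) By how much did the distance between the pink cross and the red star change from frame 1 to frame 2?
+0.4

Distance in frame 1: 2.5. Distance in frame 2: 2.9.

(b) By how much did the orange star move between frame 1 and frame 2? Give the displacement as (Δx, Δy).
(0.0, -0.4)

The orange star was at (4.1, 9.4) in frame 1 and (4.1, 9.0) in frame 2.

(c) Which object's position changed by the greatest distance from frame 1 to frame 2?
the brown circle

(moved 3.6; next 3.2)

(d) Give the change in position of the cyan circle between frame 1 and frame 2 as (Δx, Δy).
(0.4, 1.6)

The cyan circle was at (8.7, 7.7) in frame 1 and (9.1, 9.3) in frame 2.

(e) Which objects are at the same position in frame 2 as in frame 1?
none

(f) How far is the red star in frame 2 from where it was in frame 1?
2.6

The red star moved from (3.2, 5.6) to (5.7, 6.3), a distance of √(2.5² + 0.7²) ≈ 2.6.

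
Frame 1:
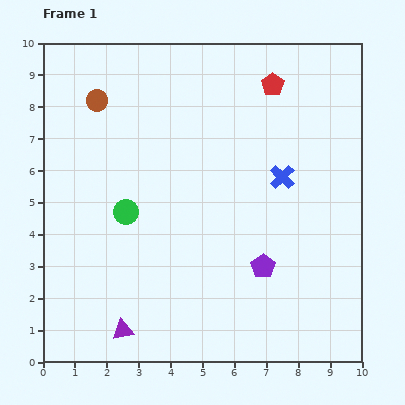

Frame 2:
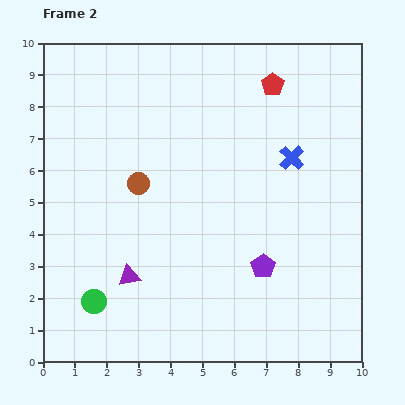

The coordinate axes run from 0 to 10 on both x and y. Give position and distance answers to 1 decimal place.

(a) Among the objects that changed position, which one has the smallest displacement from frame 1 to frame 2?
the blue cross

(moved 0.7)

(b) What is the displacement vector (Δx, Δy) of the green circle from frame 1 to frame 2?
(-1.0, -2.8)

The green circle was at (2.6, 4.7) in frame 1 and (1.6, 1.9) in frame 2.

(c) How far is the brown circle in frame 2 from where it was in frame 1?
2.9

The brown circle moved from (1.7, 8.2) to (3.0, 5.6), a distance of √(1.3² + 2.6²) ≈ 2.9.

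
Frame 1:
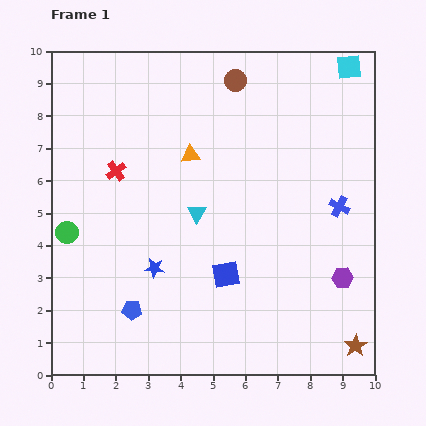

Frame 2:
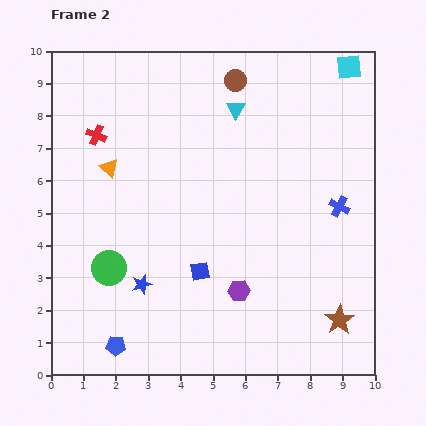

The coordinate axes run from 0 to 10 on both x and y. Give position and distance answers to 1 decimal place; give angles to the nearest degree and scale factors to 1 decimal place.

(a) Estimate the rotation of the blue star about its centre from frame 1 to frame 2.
23° counter-clockwise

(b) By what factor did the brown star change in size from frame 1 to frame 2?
1.3×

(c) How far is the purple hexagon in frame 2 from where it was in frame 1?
3.2

The purple hexagon moved from (9.0, 3.0) to (5.8, 2.6), a distance of √(3.2² + 0.4²) ≈ 3.2.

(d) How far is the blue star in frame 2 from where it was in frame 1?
0.6

The blue star moved from (3.2, 3.3) to (2.8, 2.8), a distance of √(0.4² + 0.5²) ≈ 0.6.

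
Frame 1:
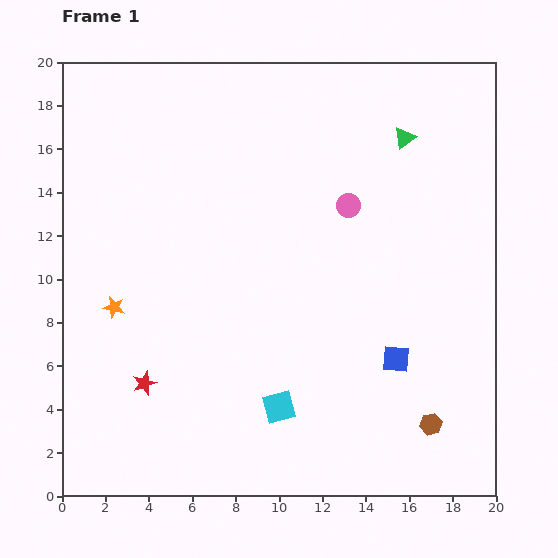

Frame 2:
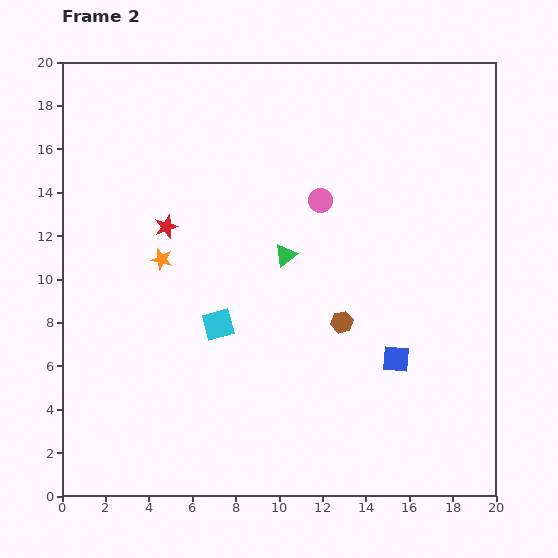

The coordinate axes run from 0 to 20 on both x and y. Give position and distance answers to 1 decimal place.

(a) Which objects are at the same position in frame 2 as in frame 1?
the blue square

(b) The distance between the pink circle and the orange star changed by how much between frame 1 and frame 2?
-4.0

Distance in frame 1: 11.8. Distance in frame 2: 7.8.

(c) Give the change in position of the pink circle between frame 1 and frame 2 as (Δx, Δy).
(-1.3, 0.2)

The pink circle was at (13.2, 13.4) in frame 1 and (11.9, 13.6) in frame 2.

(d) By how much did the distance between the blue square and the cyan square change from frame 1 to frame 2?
+2.6

Distance in frame 1: 5.8. Distance in frame 2: 8.4.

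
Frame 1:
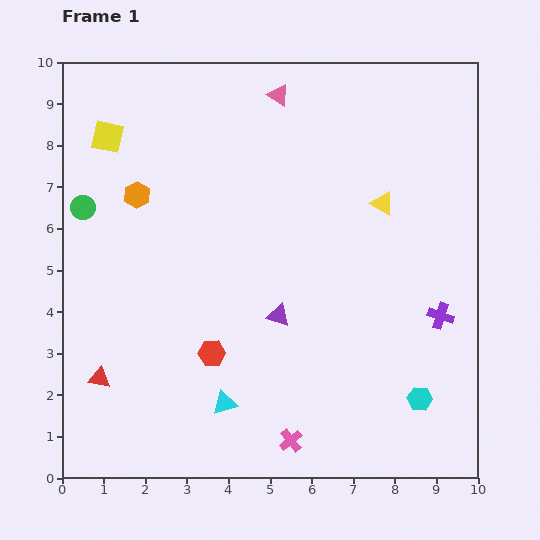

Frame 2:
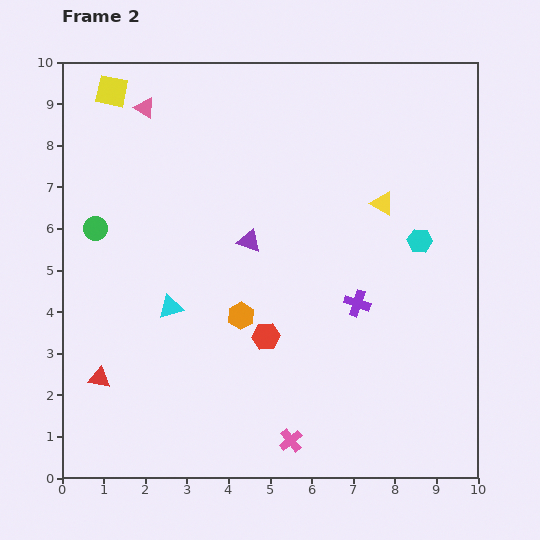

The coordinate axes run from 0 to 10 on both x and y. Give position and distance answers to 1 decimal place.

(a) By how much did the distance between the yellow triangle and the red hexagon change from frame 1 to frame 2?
-1.2

Distance in frame 1: 5.5. Distance in frame 2: 4.3.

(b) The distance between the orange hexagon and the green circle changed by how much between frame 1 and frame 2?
+2.8

Distance in frame 1: 1.3. Distance in frame 2: 4.1.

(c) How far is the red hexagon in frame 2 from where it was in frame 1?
1.4

The red hexagon moved from (3.6, 3.0) to (4.9, 3.4), a distance of √(1.3² + 0.4²) ≈ 1.4.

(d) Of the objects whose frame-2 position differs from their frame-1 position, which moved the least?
the green circle

(moved 0.6)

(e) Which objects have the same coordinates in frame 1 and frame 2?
the red triangle, the yellow triangle, the pink cross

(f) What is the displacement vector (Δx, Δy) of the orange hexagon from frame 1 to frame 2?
(2.5, -2.9)

The orange hexagon was at (1.8, 6.8) in frame 1 and (4.3, 3.9) in frame 2.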